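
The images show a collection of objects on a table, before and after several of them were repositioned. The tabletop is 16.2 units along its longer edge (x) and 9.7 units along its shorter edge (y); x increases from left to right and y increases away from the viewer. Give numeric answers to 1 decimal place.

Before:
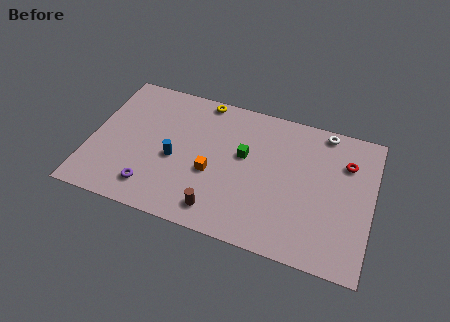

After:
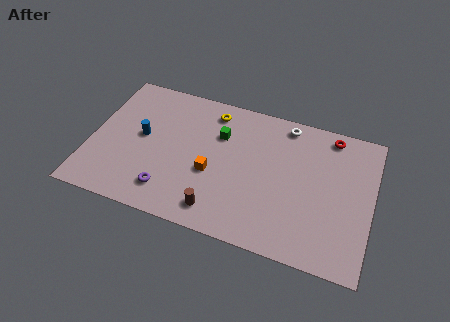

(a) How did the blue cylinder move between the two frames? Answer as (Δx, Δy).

(-2.0, 1.0)

From the two frames, the blue cylinder sits at roughly (4.9, 4.2) before and (2.9, 5.2) after.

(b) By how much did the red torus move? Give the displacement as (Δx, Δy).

(-1.0, 1.6)

The red torus was at about (14.6, 7.0) and moved to about (13.6, 8.6).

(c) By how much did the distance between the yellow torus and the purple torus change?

-0.9

They were about 7.5 units apart before and 6.6 after — 0.9 units closer together.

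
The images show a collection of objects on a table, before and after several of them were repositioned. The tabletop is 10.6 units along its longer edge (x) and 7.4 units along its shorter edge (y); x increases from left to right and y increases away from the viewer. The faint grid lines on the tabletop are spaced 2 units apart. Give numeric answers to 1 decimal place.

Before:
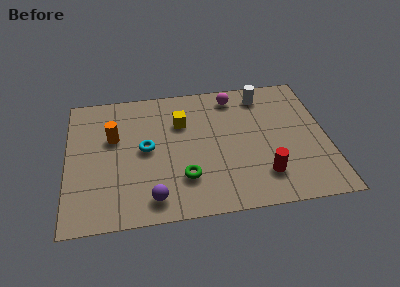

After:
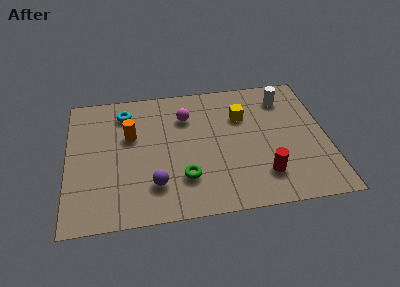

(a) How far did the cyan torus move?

2.3

The cyan torus moved from about (3.2, 3.8) to (2.4, 6.0), a distance of √(0.8² + 2.2²) ≈ 2.3.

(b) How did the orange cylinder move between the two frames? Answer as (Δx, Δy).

(0.7, 0.0)

From the two frames, the orange cylinder sits at roughly (1.9, 4.6) before and (2.6, 4.6) after.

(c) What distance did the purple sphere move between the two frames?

0.7

From (3.4, 1.1) to (3.5, 1.8), the purple sphere covered √(0.1² + 0.7²) ≈ 0.7 units.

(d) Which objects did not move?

the green torus and the red cylinder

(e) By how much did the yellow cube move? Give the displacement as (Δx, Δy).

(2.5, 0.0)

From the two frames, the yellow cube sits at roughly (4.7, 5.1) before and (7.2, 5.1) after.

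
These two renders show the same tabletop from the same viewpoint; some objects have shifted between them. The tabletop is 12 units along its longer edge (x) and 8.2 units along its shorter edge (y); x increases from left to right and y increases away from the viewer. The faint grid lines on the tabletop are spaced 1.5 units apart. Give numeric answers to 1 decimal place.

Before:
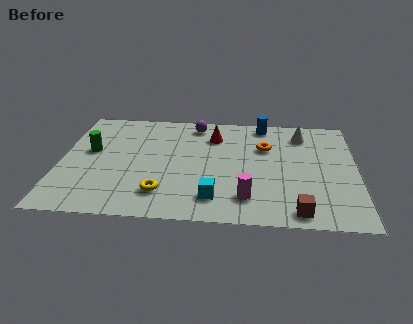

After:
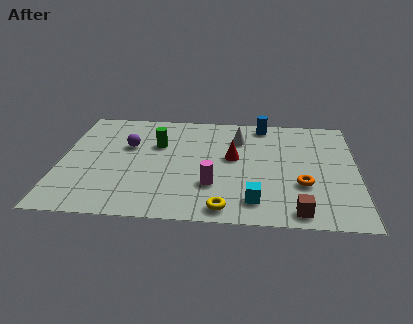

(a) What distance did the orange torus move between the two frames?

3.1

From (8.3, 5.5) to (9.8, 2.8), the orange torus covered √(1.5² + 2.7²) ≈ 3.1 units.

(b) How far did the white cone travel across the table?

2.6

The white cone was near (9.8, 6.6) before and (7.2, 6.1) after, so it travelled √(2.6² + 0.5²) ≈ 2.6 units.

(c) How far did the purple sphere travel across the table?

3.3

From (5.4, 7.1) to (2.7, 5.2), the purple sphere covered √(2.7² + 1.9²) ≈ 3.3 units.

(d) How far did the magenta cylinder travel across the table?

1.6

From (7.6, 1.7) to (6.2, 2.5), the magenta cylinder covered √(1.4² + 0.8²) ≈ 1.6 units.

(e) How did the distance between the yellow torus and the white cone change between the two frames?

-2.2

The distance was about 7.4 in the first image and 5.2 in the second, so they moved 2.2 units closer together.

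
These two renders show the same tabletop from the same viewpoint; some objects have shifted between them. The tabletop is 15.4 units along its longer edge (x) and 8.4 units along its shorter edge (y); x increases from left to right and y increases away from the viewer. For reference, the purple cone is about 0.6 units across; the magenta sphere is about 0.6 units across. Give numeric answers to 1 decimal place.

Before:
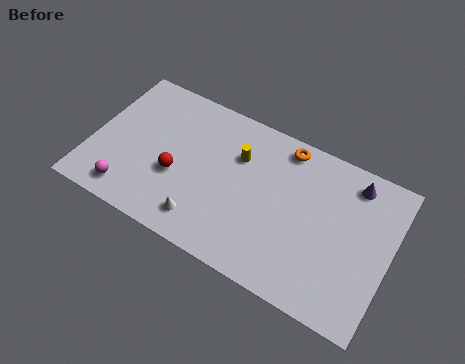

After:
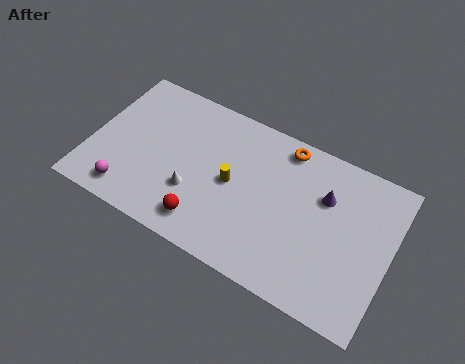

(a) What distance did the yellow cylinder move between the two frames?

1.6

The yellow cylinder moved from about (7.4, 5.8) to (7.3, 4.2), a distance of √(0.1² + 1.6²) ≈ 1.6.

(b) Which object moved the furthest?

the red sphere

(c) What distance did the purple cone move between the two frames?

1.9

The purple cone moved from about (13.2, 7.1) to (11.9, 5.7), a distance of √(1.3² + 1.4²) ≈ 1.9.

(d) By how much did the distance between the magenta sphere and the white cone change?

-0.4

The distance was about 3.9 in the first image and 3.5 in the second, so they moved 0.4 units closer together.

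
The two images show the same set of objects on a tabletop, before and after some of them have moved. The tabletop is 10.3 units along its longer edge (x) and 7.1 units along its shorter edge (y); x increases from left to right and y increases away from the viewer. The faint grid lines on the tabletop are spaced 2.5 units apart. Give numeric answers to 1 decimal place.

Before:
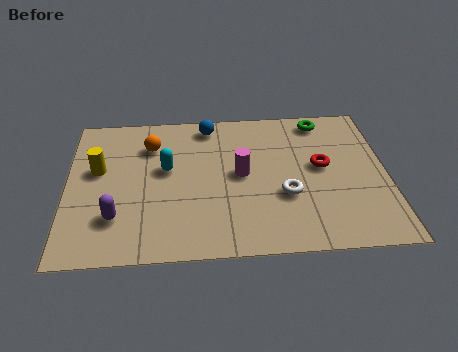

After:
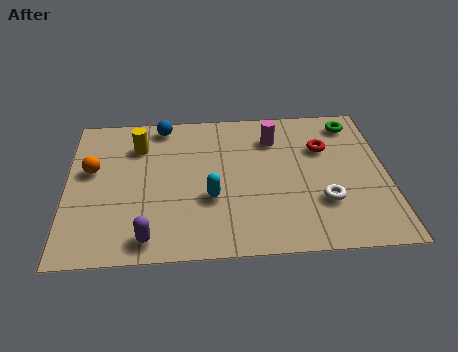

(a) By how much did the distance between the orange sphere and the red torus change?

+1.8

The distance was about 5.7 in the first image and 7.5 in the second, so they moved 1.8 units further apart.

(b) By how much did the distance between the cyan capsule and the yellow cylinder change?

+1.3

Before: roughly 2.2 units apart; after: 3.5. That's 1.3 units further apart.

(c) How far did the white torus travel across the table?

1.3

The white torus was near (7.0, 2.6) before and (8.2, 2.2) after, so it travelled √(1.2² + 0.4²) ≈ 1.3 units.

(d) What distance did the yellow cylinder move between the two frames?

1.7

The yellow cylinder moved from about (1.0, 4.2) to (2.3, 5.3), a distance of √(1.3² + 1.1²) ≈ 1.7.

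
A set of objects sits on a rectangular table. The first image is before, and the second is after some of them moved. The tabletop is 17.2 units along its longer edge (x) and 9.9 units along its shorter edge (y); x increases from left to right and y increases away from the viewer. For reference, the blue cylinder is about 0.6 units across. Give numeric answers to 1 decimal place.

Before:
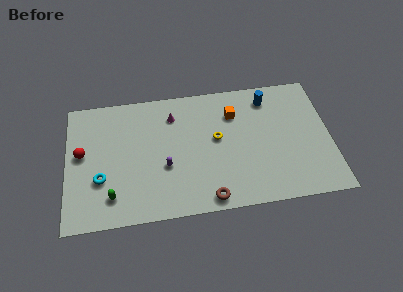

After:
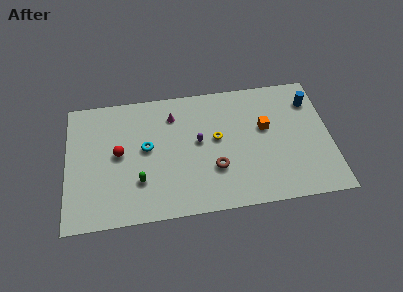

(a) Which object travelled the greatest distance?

the cyan torus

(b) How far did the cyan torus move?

3.6

From (2.2, 3.4) to (5.2, 5.4), the cyan torus covered √(3.0² + 2.0²) ≈ 3.6 units.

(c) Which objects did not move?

the magenta cone and the yellow torus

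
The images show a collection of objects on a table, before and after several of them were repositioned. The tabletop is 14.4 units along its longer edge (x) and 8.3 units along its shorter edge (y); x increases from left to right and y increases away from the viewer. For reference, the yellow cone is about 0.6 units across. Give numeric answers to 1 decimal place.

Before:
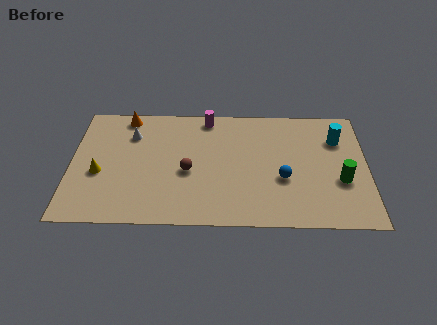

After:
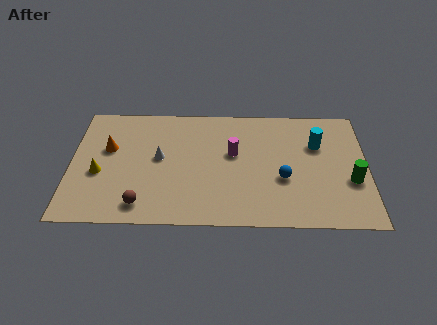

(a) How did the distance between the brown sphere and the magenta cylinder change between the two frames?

+1.8

Before: roughly 3.9 units apart; after: 5.7. That's 1.8 units further apart.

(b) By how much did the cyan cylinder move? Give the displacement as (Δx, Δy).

(-1.0, -0.4)

From the two frames, the cyan cylinder sits at roughly (13.0, 6.0) before and (12.0, 5.6) after.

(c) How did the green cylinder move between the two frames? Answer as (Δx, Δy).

(0.5, 0.0)

The green cylinder was at about (13.1, 3.1) and moved to about (13.6, 3.1).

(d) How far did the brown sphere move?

3.2

The brown sphere moved from about (5.7, 3.6) to (3.5, 1.3), a distance of √(2.2² + 2.3²) ≈ 3.2.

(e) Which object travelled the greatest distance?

the brown sphere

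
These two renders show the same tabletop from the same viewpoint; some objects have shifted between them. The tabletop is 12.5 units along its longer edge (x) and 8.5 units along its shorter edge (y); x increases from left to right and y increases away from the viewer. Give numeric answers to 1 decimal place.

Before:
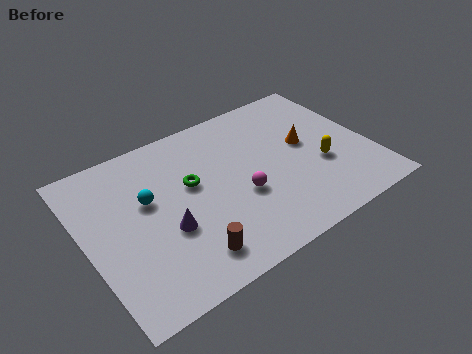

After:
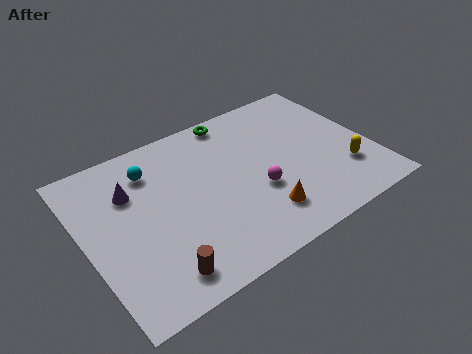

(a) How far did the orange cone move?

3.8

The orange cone moved from about (9.8, 4.7) to (7.2, 1.9), a distance of √(2.6² + 2.8²) ≈ 3.8.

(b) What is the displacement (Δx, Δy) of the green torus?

(2.4, 2.7)

From the two frames, the green torus sits at roughly (4.7, 5.0) before and (7.1, 7.7) after.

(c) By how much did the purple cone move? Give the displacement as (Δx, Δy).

(-1.1, 2.7)

The purple cone was at about (3.3, 3.2) and moved to about (2.2, 5.9).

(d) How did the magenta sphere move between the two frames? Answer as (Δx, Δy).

(0.7, -0.1)

The magenta sphere was at about (6.6, 3.3) and moved to about (7.3, 3.2).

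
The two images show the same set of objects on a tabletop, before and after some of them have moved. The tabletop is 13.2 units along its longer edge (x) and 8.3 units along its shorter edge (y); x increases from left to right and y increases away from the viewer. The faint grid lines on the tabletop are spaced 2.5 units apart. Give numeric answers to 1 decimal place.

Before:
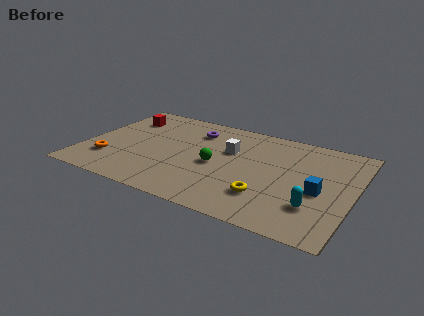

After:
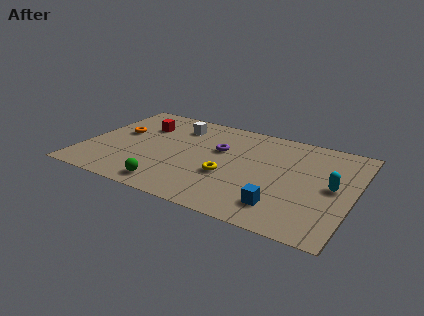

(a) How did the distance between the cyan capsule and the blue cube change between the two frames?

+2.0

Before: roughly 1.3 units apart; after: 3.3. That's 2.0 units further apart.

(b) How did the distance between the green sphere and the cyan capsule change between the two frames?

+3.0

They were about 5.2 units apart before and 8.2 after — 3.0 units further apart.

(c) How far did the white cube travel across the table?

3.0

The white cube moved from about (7.0, 5.3) to (4.2, 6.5), a distance of √(2.8² + 1.2²) ≈ 3.0.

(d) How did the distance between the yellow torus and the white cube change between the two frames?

+0.7

The distance was about 3.8 in the first image and 4.5 in the second, so they moved 0.7 units further apart.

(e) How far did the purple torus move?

1.8

The purple torus was near (5.1, 6.4) before and (6.5, 5.2) after, so it travelled √(1.4² + 1.2²) ≈ 1.8 units.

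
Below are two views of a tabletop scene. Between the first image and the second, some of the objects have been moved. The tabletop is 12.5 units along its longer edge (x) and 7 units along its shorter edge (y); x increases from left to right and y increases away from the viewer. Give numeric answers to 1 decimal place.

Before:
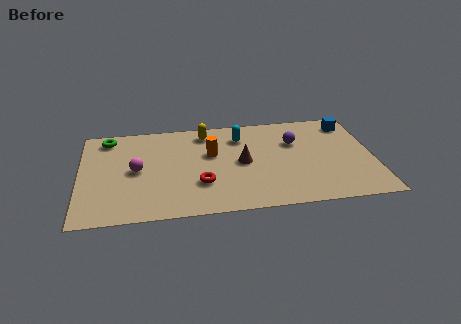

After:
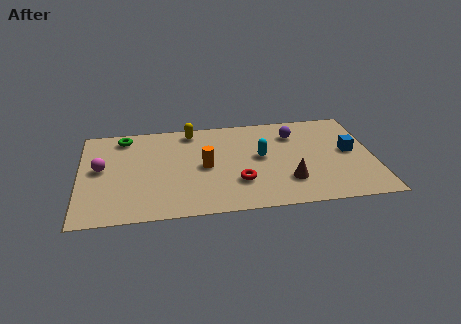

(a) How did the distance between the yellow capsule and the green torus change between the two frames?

-1.3

Before: roughly 4.2 units apart; after: 2.9. That's 1.3 units closer together.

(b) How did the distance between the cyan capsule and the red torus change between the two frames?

-1.7

The distance was about 3.7 in the first image and 2.0 in the second, so they moved 1.7 units closer together.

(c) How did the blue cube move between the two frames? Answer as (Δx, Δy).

(-0.1, -2.1)

The blue cube started near (11.6, 5.8) and ended near (11.5, 3.7).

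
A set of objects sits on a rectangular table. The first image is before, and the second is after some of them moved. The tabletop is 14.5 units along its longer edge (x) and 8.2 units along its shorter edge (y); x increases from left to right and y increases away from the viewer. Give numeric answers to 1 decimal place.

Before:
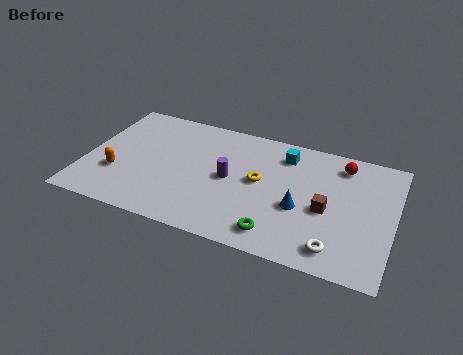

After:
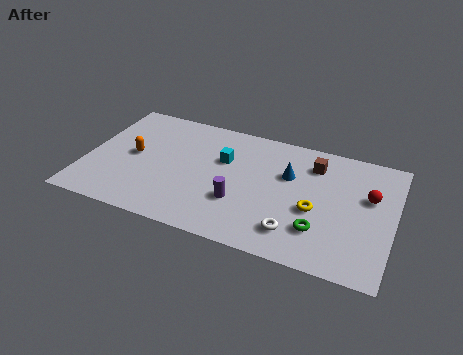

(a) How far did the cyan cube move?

3.1

The cyan cube moved from about (9.2, 6.6) to (6.4, 5.3), a distance of √(2.8² + 1.3²) ≈ 3.1.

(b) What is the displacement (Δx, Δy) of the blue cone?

(-0.7, 2.0)

The blue cone started near (10.2, 3.3) and ended near (9.5, 5.3).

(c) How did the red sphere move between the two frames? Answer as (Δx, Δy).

(1.4, -1.7)

From the two frames, the red sphere sits at roughly (11.9, 6.8) before and (13.3, 5.1) after.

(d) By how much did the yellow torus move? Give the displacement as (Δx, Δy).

(2.7, -1.0)

The yellow torus was at about (8.2, 4.4) and moved to about (10.9, 3.4).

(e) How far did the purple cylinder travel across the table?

1.5

The purple cylinder was near (6.8, 4.1) before and (7.4, 2.7) after, so it travelled √(0.6² + 1.4²) ≈ 1.5 units.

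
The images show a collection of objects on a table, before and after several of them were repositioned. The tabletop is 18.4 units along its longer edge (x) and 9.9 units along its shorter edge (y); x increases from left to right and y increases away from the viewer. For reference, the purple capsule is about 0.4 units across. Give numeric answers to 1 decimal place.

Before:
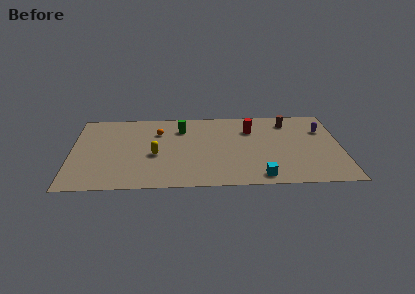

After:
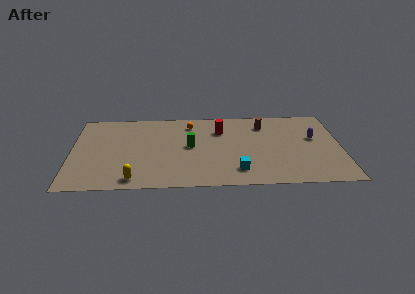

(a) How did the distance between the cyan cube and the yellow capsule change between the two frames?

-0.7

The distance was about 7.7 in the first image and 7.0 in the second, so they moved 0.7 units closer together.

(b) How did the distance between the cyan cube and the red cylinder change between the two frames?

-0.7

They were about 6.0 units apart before and 5.3 after — 0.7 units closer together.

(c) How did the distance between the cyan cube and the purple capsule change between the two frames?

-0.6

Before: roughly 7.2 units apart; after: 6.6. That's 0.6 units closer together.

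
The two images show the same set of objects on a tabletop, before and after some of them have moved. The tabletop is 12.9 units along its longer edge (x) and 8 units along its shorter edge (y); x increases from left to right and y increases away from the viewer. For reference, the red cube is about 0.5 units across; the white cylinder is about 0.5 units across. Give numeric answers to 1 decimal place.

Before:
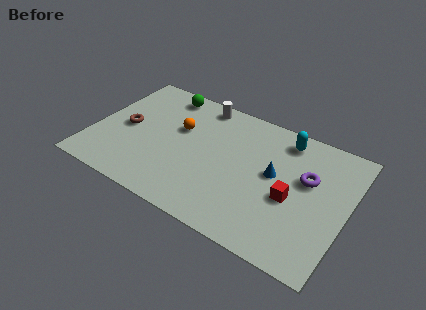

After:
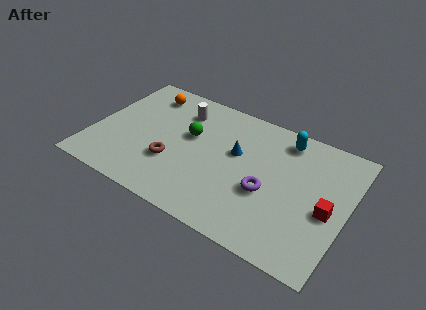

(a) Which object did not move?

the cyan capsule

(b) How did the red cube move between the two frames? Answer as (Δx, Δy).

(1.8, 0.1)

The red cube started near (10.2, 3.4) and ended near (12.0, 3.5).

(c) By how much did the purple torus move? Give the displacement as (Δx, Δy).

(-1.8, -1.7)

The purple torus started near (10.8, 4.9) and ended near (9.0, 3.2).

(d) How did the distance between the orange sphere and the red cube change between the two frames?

+4.1

They were about 6.2 units apart before and 10.3 after — 4.1 units further apart.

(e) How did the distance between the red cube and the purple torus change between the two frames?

+1.4

The distance was about 1.6 in the first image and 3.0 in the second, so they moved 1.4 units further apart.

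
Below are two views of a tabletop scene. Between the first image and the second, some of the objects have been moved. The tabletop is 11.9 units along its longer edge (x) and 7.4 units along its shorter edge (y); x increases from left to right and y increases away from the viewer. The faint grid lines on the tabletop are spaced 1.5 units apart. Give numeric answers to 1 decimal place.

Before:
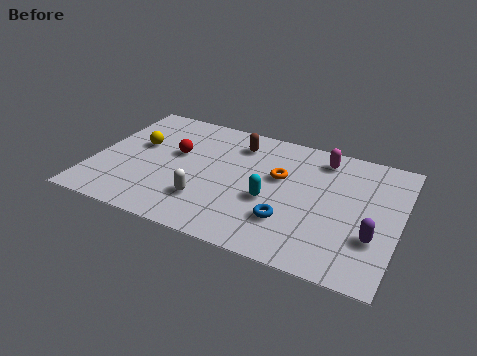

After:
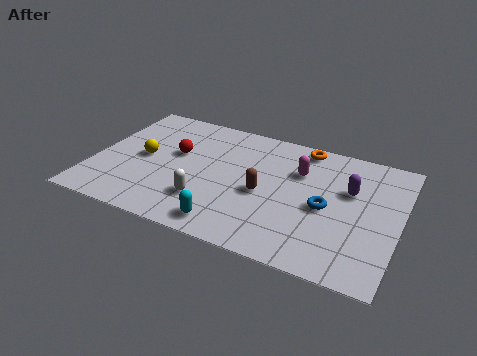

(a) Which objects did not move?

the red sphere and the white capsule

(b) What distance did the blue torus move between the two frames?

1.8

The blue torus moved from about (7.8, 2.1) to (9.1, 3.4), a distance of √(1.3² + 1.3²) ≈ 1.8.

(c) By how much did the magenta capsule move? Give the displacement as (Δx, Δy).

(-0.8, -1.1)

The magenta capsule was at about (8.7, 6.2) and moved to about (7.9, 5.1).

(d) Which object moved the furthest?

the brown capsule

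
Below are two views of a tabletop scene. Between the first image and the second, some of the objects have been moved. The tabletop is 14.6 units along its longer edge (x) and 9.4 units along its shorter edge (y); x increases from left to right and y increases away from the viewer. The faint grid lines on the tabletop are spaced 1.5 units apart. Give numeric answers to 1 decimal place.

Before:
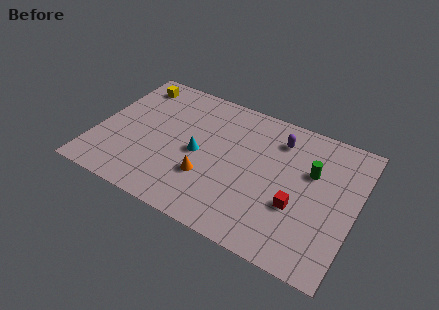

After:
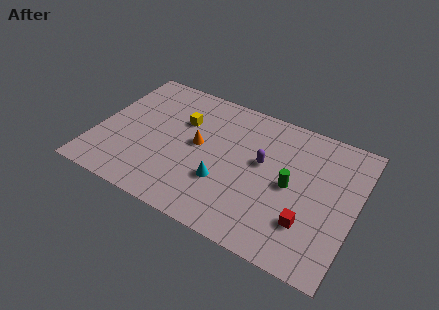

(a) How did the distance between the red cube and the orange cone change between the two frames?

+1.9

Before: roughly 5.0 units apart; after: 6.9. That's 1.9 units further apart.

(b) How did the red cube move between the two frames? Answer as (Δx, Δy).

(0.7, -0.8)

The red cube was at about (11.5, 3.4) and moved to about (12.2, 2.6).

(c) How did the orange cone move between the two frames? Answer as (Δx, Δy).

(-0.8, 2.0)

The orange cone started near (6.5, 3.0) and ended near (5.7, 5.0).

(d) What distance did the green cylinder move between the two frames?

1.7

From (12.0, 6.0) to (11.0, 4.6), the green cylinder covered √(1.0² + 1.4²) ≈ 1.7 units.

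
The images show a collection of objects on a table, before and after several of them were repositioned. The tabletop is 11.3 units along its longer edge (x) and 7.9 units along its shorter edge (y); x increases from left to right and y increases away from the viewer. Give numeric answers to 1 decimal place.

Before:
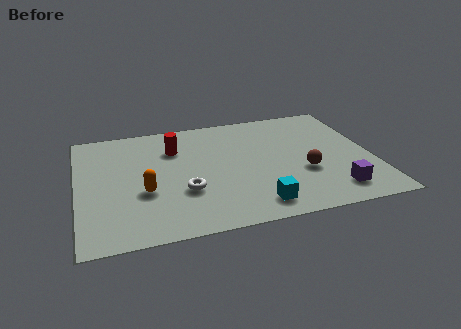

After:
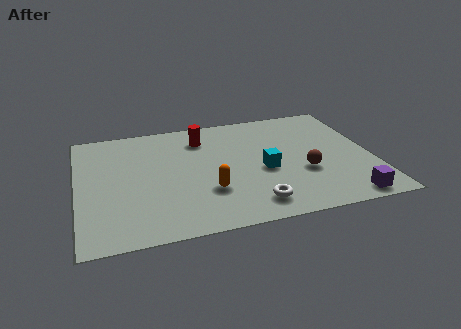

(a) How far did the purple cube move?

0.7

The purple cube was near (9.6, 1.4) before and (10.0, 0.8) after, so it travelled √(0.4² + 0.6²) ≈ 0.7 units.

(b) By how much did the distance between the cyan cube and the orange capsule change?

-2.1

The distance was about 4.5 in the first image and 2.4 in the second, so they moved 2.1 units closer together.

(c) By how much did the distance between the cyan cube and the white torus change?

-0.8

They were about 3.0 units apart before and 2.2 after — 0.8 units closer together.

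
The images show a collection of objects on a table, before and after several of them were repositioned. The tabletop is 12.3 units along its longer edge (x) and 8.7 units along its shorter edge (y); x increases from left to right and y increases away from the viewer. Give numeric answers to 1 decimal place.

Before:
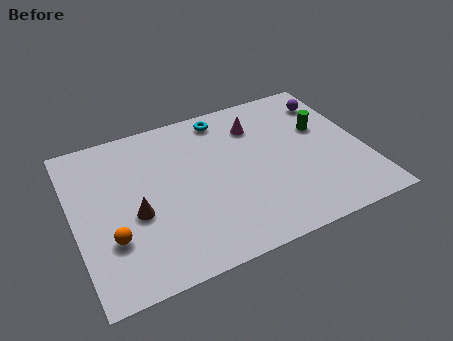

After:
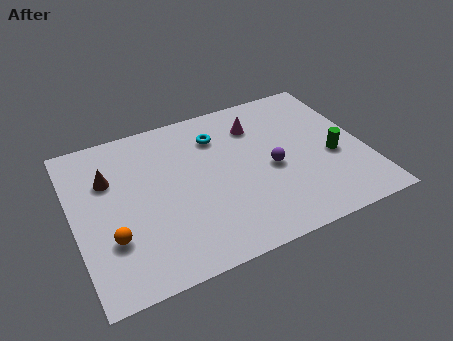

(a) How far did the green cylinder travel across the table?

1.8

The green cylinder was near (10.7, 5.4) before and (10.9, 3.6) after, so it travelled √(0.2² + 1.8²) ≈ 1.8 units.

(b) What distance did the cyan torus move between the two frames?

1.1

From (6.7, 7.6) to (6.3, 6.6), the cyan torus covered √(0.4² + 1.0²) ≈ 1.1 units.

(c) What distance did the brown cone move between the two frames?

2.5

From (2.5, 3.6) to (1.6, 5.9), the brown cone covered √(0.9² + 2.3²) ≈ 2.5 units.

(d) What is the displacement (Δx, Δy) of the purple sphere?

(-3.0, -3.0)

The purple sphere was at about (11.3, 6.9) and moved to about (8.3, 3.9).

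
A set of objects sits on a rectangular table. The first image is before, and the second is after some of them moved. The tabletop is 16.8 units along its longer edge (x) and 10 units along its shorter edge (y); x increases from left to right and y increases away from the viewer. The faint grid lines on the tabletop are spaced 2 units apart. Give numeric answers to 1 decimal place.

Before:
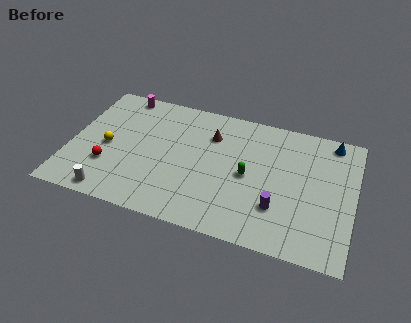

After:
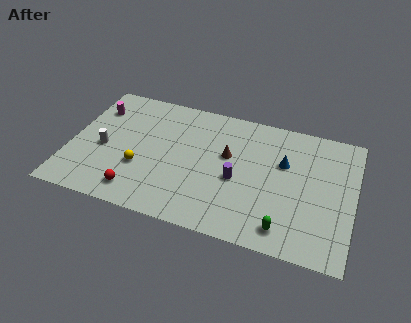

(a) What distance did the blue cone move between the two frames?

3.7

From (15.3, 8.9) to (12.6, 6.4), the blue cone covered √(2.7² + 2.5²) ≈ 3.7 units.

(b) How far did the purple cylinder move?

2.9

From (12.5, 2.9) to (10.0, 4.3), the purple cylinder covered √(2.5² + 1.4²) ≈ 2.9 units.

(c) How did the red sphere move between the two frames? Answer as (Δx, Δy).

(1.9, -1.5)

From the two frames, the red sphere sits at roughly (2.4, 3.1) before and (4.3, 1.6) after.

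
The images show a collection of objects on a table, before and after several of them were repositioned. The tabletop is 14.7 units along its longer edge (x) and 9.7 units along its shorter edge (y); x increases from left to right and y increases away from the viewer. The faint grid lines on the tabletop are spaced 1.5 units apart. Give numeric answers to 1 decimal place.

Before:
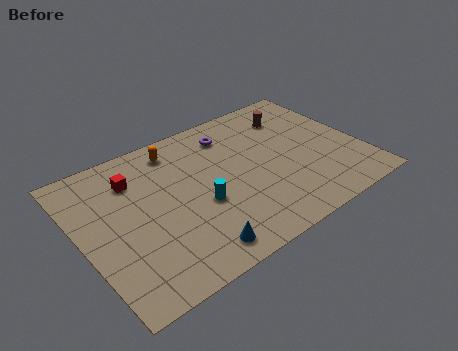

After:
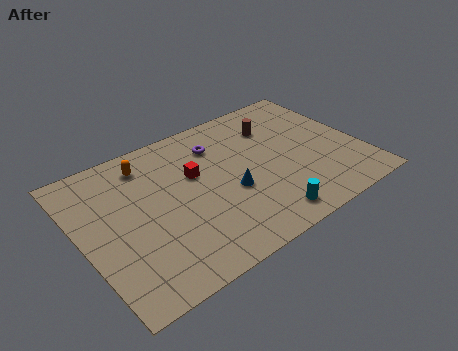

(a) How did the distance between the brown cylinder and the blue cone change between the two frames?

-4.6

The distance was about 9.1 in the first image and 4.5 in the second, so they moved 4.6 units closer together.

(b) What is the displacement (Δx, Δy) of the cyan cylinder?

(2.9, -2.6)

The cyan cylinder was at about (6.0, 3.9) and moved to about (8.9, 1.3).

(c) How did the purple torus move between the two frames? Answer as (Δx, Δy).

(-0.8, -0.4)

The purple torus was at about (8.4, 7.8) and moved to about (7.6, 7.4).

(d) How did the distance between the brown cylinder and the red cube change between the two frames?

-3.9

Before: roughly 8.7 units apart; after: 4.8. That's 3.9 units closer together.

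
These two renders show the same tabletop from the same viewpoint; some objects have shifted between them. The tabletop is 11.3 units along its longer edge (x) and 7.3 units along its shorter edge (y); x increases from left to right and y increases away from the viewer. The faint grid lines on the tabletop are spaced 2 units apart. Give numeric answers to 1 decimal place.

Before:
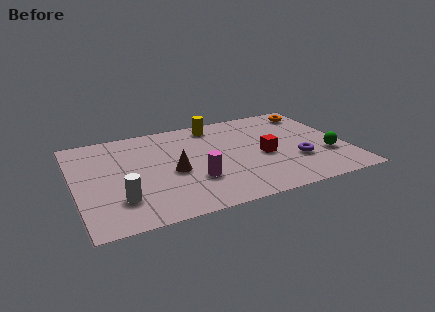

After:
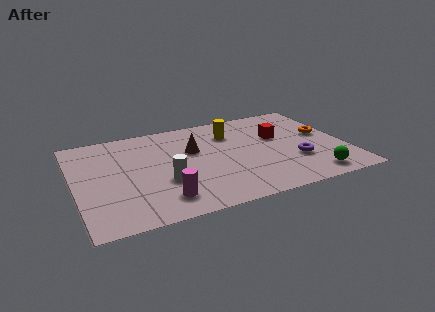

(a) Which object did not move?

the purple torus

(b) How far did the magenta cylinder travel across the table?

1.7

From (4.8, 2.3) to (3.4, 1.4), the magenta cylinder covered √(1.4² + 0.9²) ≈ 1.7 units.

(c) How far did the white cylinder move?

2.0

The white cylinder was near (1.7, 1.9) before and (3.6, 2.6) after, so it travelled √(1.9² + 0.7²) ≈ 2.0 units.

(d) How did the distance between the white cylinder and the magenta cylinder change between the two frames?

-1.9

Before: roughly 3.1 units apart; after: 1.2. That's 1.9 units closer together.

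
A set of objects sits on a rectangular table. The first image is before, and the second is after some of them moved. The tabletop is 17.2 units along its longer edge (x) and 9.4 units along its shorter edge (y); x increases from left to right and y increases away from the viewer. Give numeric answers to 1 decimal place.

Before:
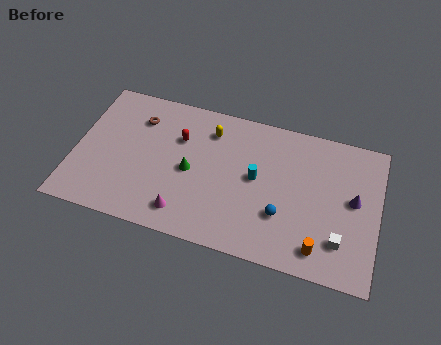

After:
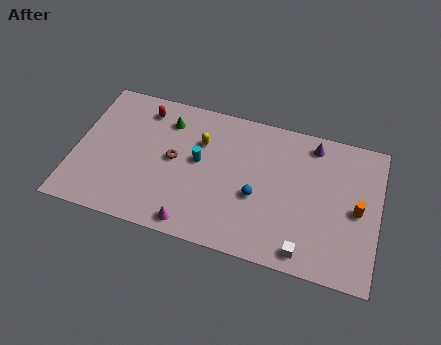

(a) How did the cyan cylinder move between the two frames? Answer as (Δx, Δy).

(-3.3, 0.2)

The cyan cylinder started near (10.3, 5.0) and ended near (7.0, 5.2).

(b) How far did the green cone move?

3.4

The green cone moved from about (6.6, 4.4) to (5.0, 7.4), a distance of √(1.6² + 3.0²) ≈ 3.4.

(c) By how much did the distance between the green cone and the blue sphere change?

+1.0

They were about 5.5 units apart before and 6.5 after — 1.0 units further apart.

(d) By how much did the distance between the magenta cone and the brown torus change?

-2.2

Before: roughly 6.3 units apart; after: 4.1. That's 2.2 units closer together.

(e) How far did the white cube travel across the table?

2.2

The white cube moved from about (15.2, 2.3) to (13.3, 1.1), a distance of √(1.9² + 1.2²) ≈ 2.2.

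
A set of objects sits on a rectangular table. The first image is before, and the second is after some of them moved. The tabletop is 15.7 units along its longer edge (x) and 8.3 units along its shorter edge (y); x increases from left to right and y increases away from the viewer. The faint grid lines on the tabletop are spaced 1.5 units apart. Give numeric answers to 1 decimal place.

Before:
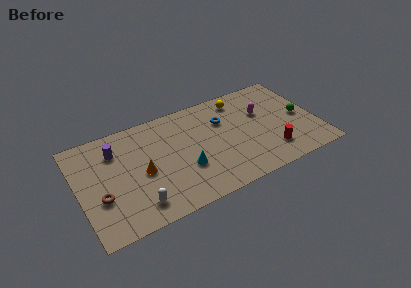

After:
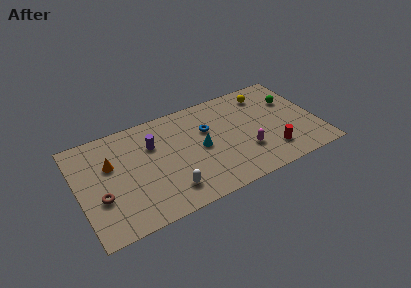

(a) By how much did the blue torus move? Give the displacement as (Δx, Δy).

(-1.1, -0.3)

From the two frames, the blue torus sits at roughly (9.7, 5.7) before and (8.6, 5.4) after.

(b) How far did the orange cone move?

2.4

From (4.1, 3.8) to (2.2, 5.3), the orange cone covered √(1.9² + 1.5²) ≈ 2.4 units.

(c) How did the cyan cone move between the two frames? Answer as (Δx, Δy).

(1.2, 1.2)

From the two frames, the cyan cone sits at roughly (6.8, 2.9) before and (8.0, 4.1) after.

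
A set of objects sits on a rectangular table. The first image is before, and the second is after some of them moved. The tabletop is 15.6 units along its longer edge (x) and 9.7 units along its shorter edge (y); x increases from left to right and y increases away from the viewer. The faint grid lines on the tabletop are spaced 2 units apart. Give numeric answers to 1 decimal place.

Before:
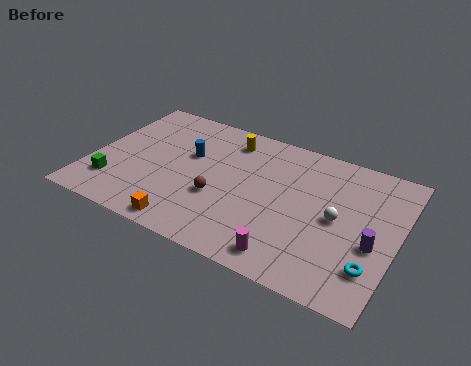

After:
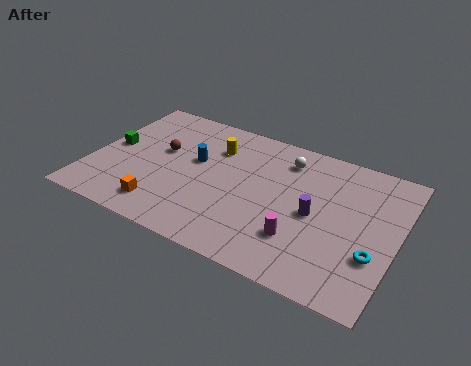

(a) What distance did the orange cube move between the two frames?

1.6

The orange cube was near (5.5, 1.0) before and (4.1, 1.7) after, so it travelled √(1.4² + 0.7²) ≈ 1.6 units.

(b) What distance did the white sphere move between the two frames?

4.2

The white sphere was near (12.6, 4.8) before and (9.6, 7.8) after, so it travelled √(3.0² + 3.0²) ≈ 4.2 units.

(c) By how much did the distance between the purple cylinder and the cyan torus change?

+1.9

They were about 1.5 units apart before and 3.4 after — 1.9 units further apart.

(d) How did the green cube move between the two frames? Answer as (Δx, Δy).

(-0.5, 2.7)

The green cube was at about (1.4, 2.3) and moved to about (0.9, 5.0).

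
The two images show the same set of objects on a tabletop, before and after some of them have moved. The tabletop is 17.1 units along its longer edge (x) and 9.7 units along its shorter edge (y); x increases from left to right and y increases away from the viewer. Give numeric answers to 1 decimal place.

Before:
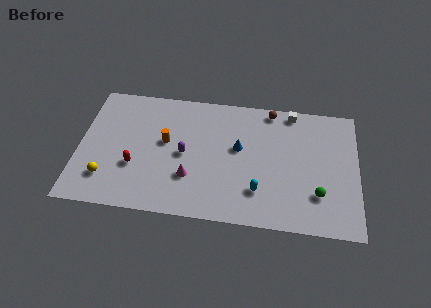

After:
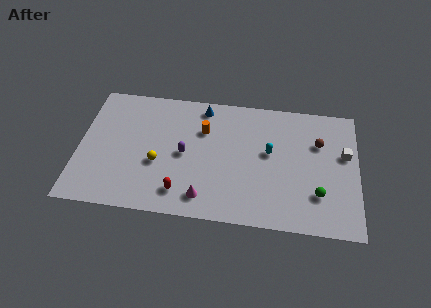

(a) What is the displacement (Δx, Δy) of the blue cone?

(-2.3, 2.9)

From the two frames, the blue cone sits at roughly (9.8, 5.6) before and (7.5, 8.5) after.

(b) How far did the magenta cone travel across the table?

1.7

From (6.9, 3.0) to (7.8, 1.6), the magenta cone covered √(0.9² + 1.4²) ≈ 1.7 units.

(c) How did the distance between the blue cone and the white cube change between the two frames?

+4.7

Before: roughly 4.5 units apart; after: 9.2. That's 4.7 units further apart.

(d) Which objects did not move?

the green sphere and the purple capsule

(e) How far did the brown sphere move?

3.7

The brown sphere moved from about (11.7, 8.8) to (14.7, 6.6), a distance of √(3.0² + 2.2²) ≈ 3.7.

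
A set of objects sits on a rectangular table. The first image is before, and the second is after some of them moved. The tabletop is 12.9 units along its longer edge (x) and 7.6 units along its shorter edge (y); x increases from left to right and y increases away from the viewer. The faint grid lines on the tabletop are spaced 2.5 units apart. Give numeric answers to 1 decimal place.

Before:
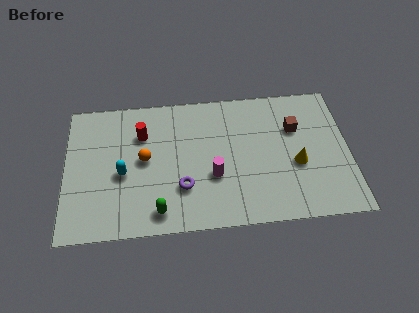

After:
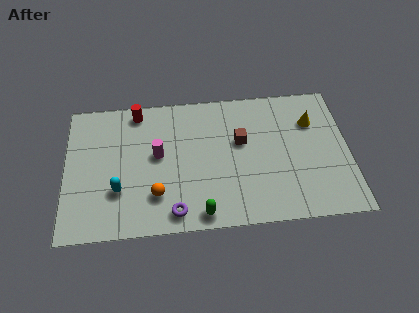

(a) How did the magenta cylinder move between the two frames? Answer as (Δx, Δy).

(-2.5, 1.4)

The magenta cylinder was at about (6.7, 2.8) and moved to about (4.2, 4.2).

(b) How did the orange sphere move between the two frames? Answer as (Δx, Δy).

(0.5, -2.0)

From the two frames, the orange sphere sits at roughly (3.6, 4.0) before and (4.1, 2.0) after.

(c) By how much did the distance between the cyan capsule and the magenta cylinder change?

-1.6

They were about 4.1 units apart before and 2.5 after — 1.6 units closer together.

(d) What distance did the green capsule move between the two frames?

1.9

From (4.2, 1.1) to (6.1, 0.8), the green capsule covered √(1.9² + 0.3²) ≈ 1.9 units.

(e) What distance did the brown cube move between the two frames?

2.5

From (10.5, 5.1) to (8.0, 4.6), the brown cube covered √(2.5² + 0.5²) ≈ 2.5 units.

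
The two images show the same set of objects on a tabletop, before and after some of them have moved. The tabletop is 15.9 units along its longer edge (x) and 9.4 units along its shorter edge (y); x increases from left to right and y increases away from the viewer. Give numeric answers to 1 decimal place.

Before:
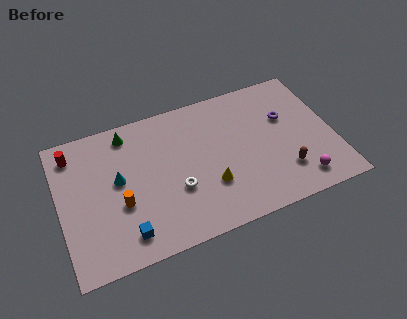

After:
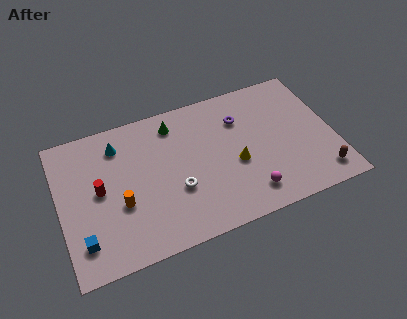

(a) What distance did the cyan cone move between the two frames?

2.3

The cyan cone was near (3.4, 5.2) before and (3.6, 7.5) after, so it travelled √(0.2² + 2.3²) ≈ 2.3 units.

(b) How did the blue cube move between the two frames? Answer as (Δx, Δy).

(-2.4, 0.4)

The blue cube was at about (3.5, 1.6) and moved to about (1.1, 2.0).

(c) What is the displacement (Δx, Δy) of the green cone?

(2.7, -0.3)

From the two frames, the green cone sits at roughly (4.2, 8.1) before and (6.9, 7.8) after.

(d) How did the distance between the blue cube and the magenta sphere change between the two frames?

-0.6

Before: roughly 10.1 units apart; after: 9.5. That's 0.6 units closer together.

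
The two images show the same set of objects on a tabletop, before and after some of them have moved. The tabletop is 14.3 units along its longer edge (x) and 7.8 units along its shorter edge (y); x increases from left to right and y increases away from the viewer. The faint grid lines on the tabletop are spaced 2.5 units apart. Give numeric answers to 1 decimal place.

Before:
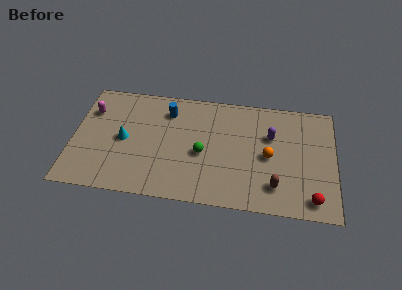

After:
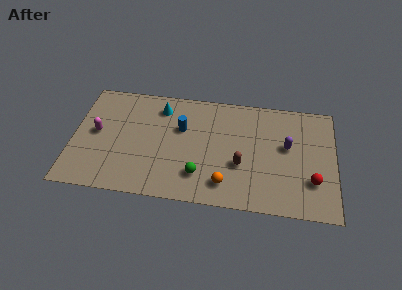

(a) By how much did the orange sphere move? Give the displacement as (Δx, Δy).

(-2.3, -2.2)

From the two frames, the orange sphere sits at roughly (10.7, 3.7) before and (8.4, 1.5) after.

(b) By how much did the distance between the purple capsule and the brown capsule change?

-0.4

The distance was about 3.4 in the first image and 3.0 in the second, so they moved 0.4 units closer together.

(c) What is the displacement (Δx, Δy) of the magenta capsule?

(0.4, -1.5)

The magenta capsule started near (0.9, 5.6) and ended near (1.3, 4.1).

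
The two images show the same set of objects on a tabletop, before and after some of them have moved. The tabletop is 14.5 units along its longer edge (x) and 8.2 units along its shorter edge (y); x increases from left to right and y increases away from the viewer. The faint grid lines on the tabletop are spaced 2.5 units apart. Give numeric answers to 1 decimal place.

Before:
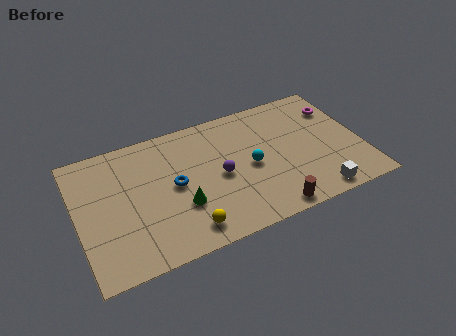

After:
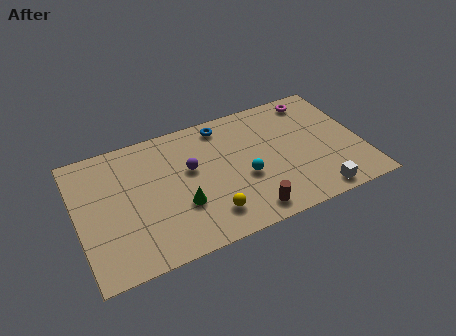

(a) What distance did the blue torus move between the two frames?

4.0

The blue torus moved from about (4.9, 4.2) to (7.7, 7.1), a distance of √(2.8² + 2.9²) ≈ 4.0.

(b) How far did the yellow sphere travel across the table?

1.3

The yellow sphere was near (5.2, 1.3) before and (6.4, 1.7) after, so it travelled √(1.2² + 0.4²) ≈ 1.3 units.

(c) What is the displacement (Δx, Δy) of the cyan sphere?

(-0.4, -0.6)

The cyan sphere was at about (8.8, 3.9) and moved to about (8.4, 3.3).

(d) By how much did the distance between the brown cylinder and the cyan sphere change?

-1.0

Before: roughly 3.2 units apart; after: 2.2. That's 1.0 units closer together.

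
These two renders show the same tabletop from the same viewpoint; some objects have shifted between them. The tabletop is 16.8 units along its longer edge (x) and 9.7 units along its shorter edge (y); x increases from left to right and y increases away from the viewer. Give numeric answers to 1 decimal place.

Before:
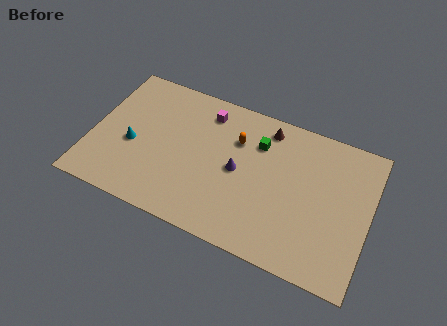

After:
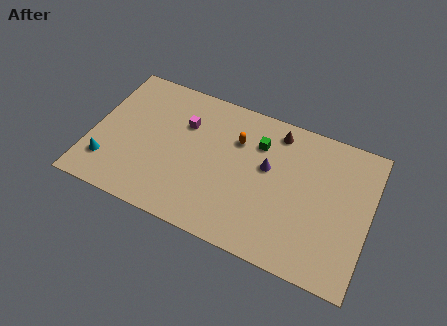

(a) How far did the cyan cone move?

2.2

The cyan cone was near (2.5, 4.1) before and (1.2, 2.3) after, so it travelled √(1.3² + 1.8²) ≈ 2.2 units.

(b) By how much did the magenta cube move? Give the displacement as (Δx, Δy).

(-1.2, -1.3)

The magenta cube started near (6.6, 8.0) and ended near (5.4, 6.7).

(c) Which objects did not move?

the orange capsule and the green cube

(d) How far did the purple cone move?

1.9

From (8.9, 4.8) to (10.6, 5.7), the purple cone covered √(1.7² + 0.9²) ≈ 1.9 units.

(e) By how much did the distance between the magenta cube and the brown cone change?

+2.0

They were about 3.7 units apart before and 5.7 after — 2.0 units further apart.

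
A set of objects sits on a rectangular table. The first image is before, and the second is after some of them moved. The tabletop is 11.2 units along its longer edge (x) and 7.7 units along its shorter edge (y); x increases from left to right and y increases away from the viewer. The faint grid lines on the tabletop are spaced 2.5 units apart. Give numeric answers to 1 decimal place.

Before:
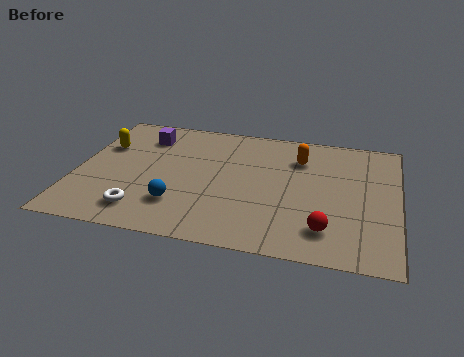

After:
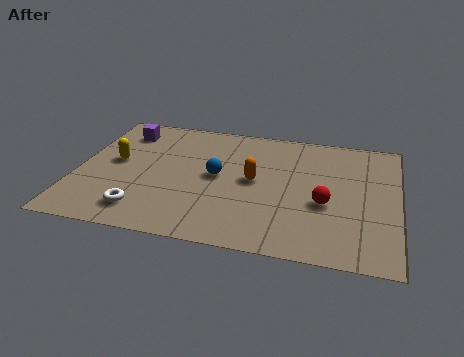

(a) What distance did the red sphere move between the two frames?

1.5

The red sphere moved from about (8.8, 1.6) to (8.7, 3.1), a distance of √(0.1² + 1.5²) ≈ 1.5.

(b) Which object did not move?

the white torus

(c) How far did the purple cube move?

0.8

From (2.2, 6.0) to (1.4, 6.2), the purple cube covered √(0.8² + 0.2²) ≈ 0.8 units.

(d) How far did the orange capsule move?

2.3

The orange capsule was near (7.7, 5.7) before and (6.2, 4.0) after, so it travelled √(1.5² + 1.7²) ≈ 2.3 units.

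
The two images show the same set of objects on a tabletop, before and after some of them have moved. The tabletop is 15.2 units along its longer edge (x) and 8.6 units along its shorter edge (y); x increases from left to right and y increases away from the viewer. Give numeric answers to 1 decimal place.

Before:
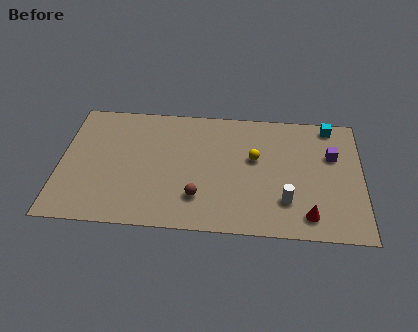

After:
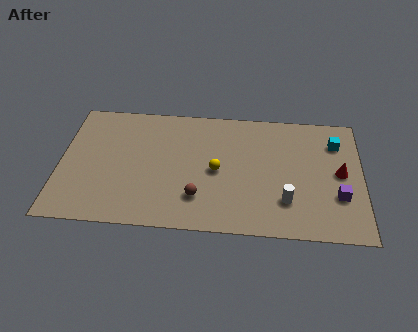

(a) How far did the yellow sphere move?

2.1

The yellow sphere was near (9.8, 5.1) before and (7.9, 4.1) after, so it travelled √(1.9² + 1.0²) ≈ 2.1 units.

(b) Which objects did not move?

the white cylinder and the brown sphere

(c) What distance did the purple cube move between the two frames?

2.8

The purple cube moved from about (13.7, 5.6) to (14.0, 2.8), a distance of √(0.3² + 2.8²) ≈ 2.8.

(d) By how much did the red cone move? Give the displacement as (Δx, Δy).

(1.6, 3.0)

The red cone was at about (12.5, 1.4) and moved to about (14.1, 4.4).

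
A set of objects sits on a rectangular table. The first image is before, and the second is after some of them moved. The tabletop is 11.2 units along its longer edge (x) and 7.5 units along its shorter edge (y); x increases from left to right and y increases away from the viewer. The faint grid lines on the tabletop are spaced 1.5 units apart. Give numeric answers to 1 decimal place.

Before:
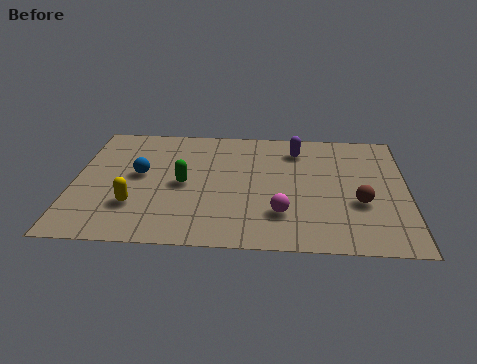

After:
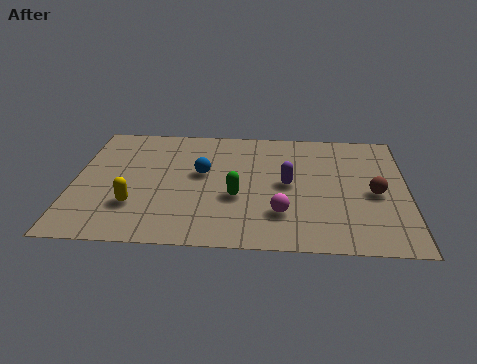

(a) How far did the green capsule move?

1.9

The green capsule was near (3.7, 3.6) before and (5.5, 2.9) after, so it travelled √(1.8² + 0.7²) ≈ 1.9 units.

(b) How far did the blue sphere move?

2.1

The blue sphere moved from about (2.2, 4.1) to (4.3, 4.3), a distance of √(2.1² + 0.2²) ≈ 2.1.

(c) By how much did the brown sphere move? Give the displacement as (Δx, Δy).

(0.5, 0.6)

The brown sphere was at about (9.6, 2.8) and moved to about (10.1, 3.4).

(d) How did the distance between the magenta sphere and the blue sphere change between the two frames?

-1.7

They were about 5.2 units apart before and 3.5 after — 1.7 units closer together.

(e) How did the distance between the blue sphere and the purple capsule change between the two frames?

-2.7

The distance was about 5.6 in the first image and 2.9 in the second, so they moved 2.7 units closer together.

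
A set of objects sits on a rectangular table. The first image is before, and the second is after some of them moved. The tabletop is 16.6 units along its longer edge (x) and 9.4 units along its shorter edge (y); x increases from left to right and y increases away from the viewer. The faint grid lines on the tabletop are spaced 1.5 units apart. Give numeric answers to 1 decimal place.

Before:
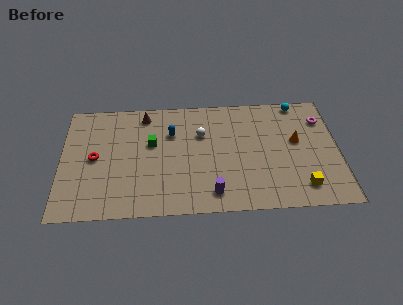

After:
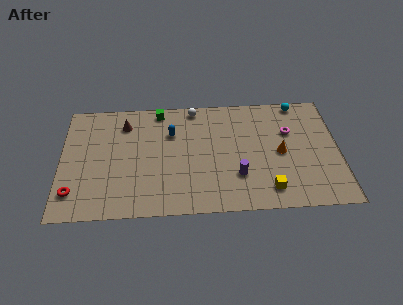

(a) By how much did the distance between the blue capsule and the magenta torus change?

-2.0

They were about 9.1 units apart before and 7.1 after — 2.0 units closer together.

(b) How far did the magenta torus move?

2.2

The magenta torus was near (15.7, 7.1) before and (13.7, 6.2) after, so it travelled √(2.0² + 0.9²) ≈ 2.2 units.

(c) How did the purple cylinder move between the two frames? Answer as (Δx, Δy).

(1.5, 1.3)

The purple cylinder started near (9.0, 1.5) and ended near (10.5, 2.8).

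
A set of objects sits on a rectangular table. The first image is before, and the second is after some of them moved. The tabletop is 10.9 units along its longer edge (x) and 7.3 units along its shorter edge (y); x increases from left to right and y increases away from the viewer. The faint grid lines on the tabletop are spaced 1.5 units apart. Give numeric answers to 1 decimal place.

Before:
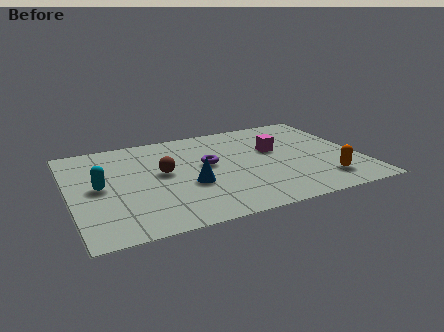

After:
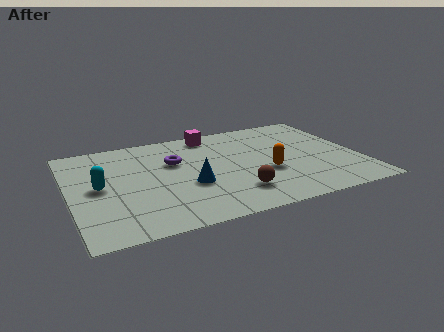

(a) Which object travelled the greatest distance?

the brown sphere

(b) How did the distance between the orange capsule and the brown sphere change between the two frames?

-4.6

Before: roughly 6.3 units apart; after: 1.7. That's 4.6 units closer together.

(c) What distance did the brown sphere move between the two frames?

3.4

The brown sphere moved from about (3.5, 4.0) to (6.0, 1.7), a distance of √(2.5² + 2.3²) ≈ 3.4.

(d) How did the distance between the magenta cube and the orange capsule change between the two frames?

+0.7

Before: roughly 3.3 units apart; after: 4.0. That's 0.7 units further apart.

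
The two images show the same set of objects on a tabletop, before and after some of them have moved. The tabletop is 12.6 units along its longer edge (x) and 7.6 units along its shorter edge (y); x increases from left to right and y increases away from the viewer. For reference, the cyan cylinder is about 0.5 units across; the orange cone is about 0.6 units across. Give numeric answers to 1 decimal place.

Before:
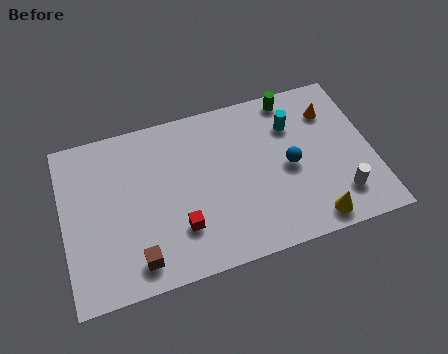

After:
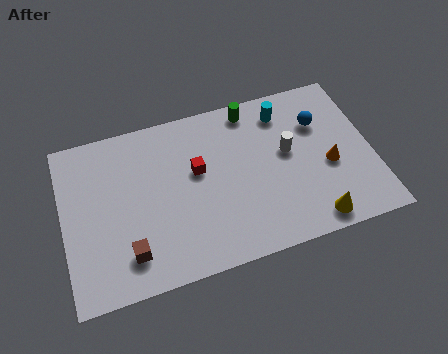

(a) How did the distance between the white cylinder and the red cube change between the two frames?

-2.8

The distance was about 6.5 in the first image and 3.7 in the second, so they moved 2.8 units closer together.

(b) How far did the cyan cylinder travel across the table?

0.8

From (9.5, 5.5) to (9.2, 6.2), the cyan cylinder covered √(0.3² + 0.7²) ≈ 0.8 units.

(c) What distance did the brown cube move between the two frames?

0.5

The brown cube was near (2.8, 1.2) before and (2.5, 1.6) after, so it travelled √(0.3² + 0.4²) ≈ 0.5 units.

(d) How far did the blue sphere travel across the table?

2.2

The blue sphere was near (9.2, 3.6) before and (10.6, 5.3) after, so it travelled √(1.4² + 1.7²) ≈ 2.2 units.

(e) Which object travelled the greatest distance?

the white cylinder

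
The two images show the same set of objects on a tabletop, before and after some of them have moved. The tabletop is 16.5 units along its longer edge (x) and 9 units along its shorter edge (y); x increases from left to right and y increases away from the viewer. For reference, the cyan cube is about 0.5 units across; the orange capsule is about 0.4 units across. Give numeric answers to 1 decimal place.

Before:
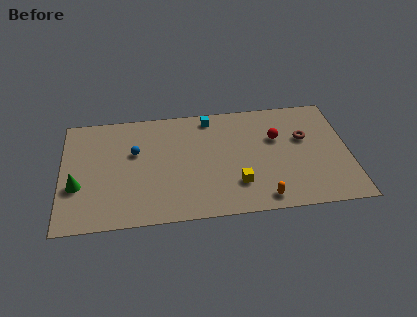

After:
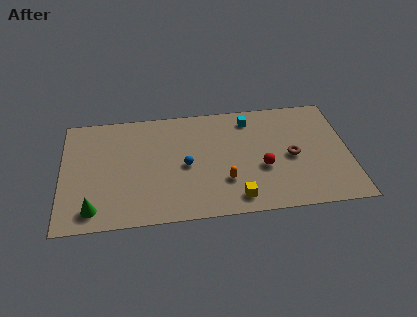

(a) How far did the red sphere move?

2.5

The red sphere was near (12.4, 5.8) before and (11.5, 3.5) after, so it travelled √(0.9² + 2.3²) ≈ 2.5 units.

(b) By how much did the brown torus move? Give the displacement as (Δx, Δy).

(-0.8, -1.4)

The brown torus was at about (14.0, 5.6) and moved to about (13.2, 4.2).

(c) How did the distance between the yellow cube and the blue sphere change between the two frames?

-2.6

They were about 6.6 units apart before and 4.0 after — 2.6 units closer together.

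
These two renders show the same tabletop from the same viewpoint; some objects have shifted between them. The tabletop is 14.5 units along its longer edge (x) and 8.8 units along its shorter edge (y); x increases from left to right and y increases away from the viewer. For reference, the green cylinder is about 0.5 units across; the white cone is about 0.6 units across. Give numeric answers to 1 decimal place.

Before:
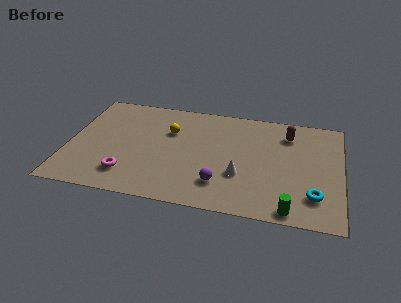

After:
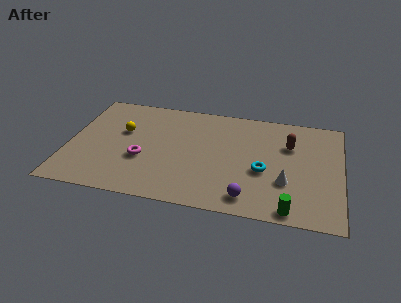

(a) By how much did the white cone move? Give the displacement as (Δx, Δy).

(2.4, -0.1)

From the two frames, the white cone sits at roughly (9.2, 3.0) before and (11.6, 2.9) after.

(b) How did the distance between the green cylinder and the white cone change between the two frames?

-1.4

The distance was about 3.5 in the first image and 2.1 in the second, so they moved 1.4 units closer together.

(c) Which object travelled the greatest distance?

the cyan torus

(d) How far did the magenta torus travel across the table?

1.6

The magenta torus was near (3.3, 1.9) before and (4.0, 3.3) after, so it travelled √(0.7² + 1.4²) ≈ 1.6 units.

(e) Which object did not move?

the green cylinder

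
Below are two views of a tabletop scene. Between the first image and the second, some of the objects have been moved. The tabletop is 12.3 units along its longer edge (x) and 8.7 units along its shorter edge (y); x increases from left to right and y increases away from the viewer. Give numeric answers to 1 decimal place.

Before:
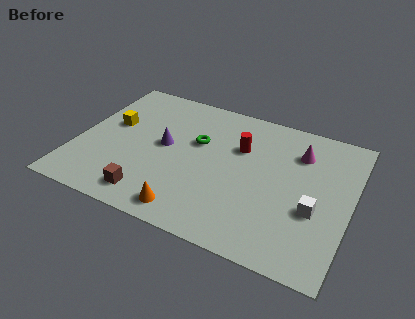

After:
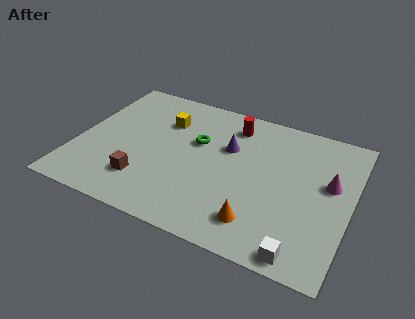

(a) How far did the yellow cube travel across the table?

2.5

The yellow cube was near (1.4, 5.1) before and (3.7, 6.2) after, so it travelled √(2.3² + 1.1²) ≈ 2.5 units.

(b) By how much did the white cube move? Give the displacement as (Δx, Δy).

(-0.3, -2.5)

From the two frames, the white cube sits at roughly (10.8, 3.3) before and (10.5, 0.8) after.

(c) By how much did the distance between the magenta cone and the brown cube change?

+0.5

They were about 8.0 units apart before and 8.5 after — 0.5 units further apart.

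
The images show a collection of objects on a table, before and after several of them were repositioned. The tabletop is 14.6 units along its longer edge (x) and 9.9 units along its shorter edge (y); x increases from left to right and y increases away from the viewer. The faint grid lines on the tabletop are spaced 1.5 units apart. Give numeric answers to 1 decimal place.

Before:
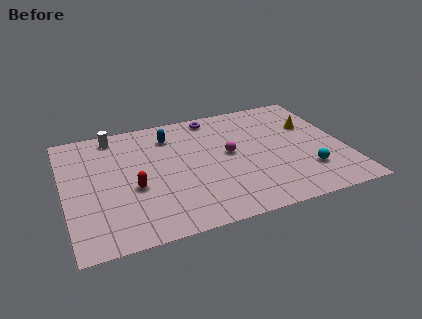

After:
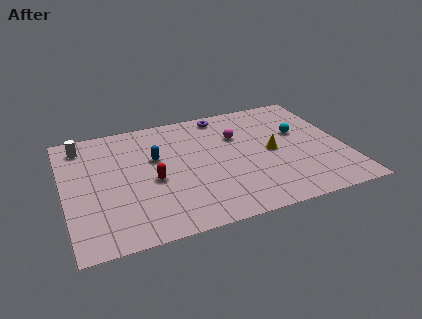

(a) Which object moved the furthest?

the cyan sphere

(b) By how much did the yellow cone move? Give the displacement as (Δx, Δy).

(-2.3, -1.7)

The yellow cone started near (13.1, 6.5) and ended near (10.8, 4.8).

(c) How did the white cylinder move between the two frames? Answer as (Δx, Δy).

(-1.7, -0.4)

From the two frames, the white cylinder sits at roughly (2.8, 8.7) before and (1.1, 8.3) after.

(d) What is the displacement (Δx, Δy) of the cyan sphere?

(0.0, 3.4)

The cyan sphere started near (12.4, 2.6) and ended near (12.4, 6.0).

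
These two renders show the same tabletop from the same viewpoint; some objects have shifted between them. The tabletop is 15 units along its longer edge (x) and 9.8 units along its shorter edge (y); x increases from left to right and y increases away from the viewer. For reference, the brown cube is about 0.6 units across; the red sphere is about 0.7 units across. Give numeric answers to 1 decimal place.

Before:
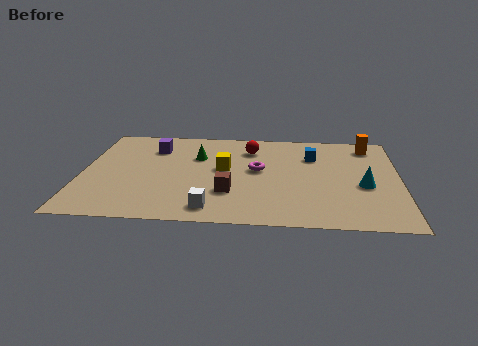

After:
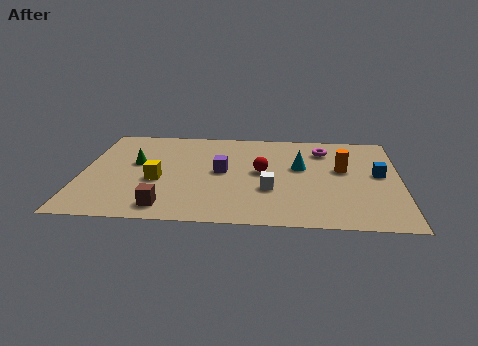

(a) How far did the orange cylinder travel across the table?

2.9

The orange cylinder moved from about (13.6, 8.3) to (12.3, 5.7), a distance of √(1.3² + 2.6²) ≈ 2.9.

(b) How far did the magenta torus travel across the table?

3.9

The magenta torus was near (8.3, 5.4) before and (11.4, 7.7) after, so it travelled √(3.1² + 2.3²) ≈ 3.9 units.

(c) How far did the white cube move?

3.4

From (6.2, 1.4) to (8.9, 3.4), the white cube covered √(2.7² + 2.0²) ≈ 3.4 units.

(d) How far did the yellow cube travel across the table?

3.4

The yellow cube moved from about (6.7, 5.4) to (3.6, 4.0), a distance of √(3.1² + 1.4²) ≈ 3.4.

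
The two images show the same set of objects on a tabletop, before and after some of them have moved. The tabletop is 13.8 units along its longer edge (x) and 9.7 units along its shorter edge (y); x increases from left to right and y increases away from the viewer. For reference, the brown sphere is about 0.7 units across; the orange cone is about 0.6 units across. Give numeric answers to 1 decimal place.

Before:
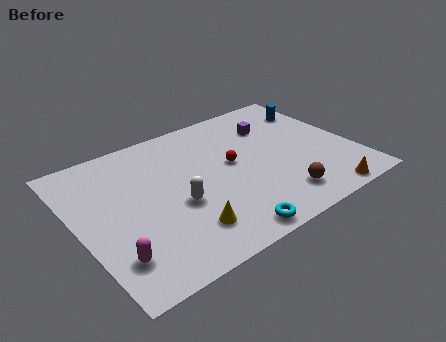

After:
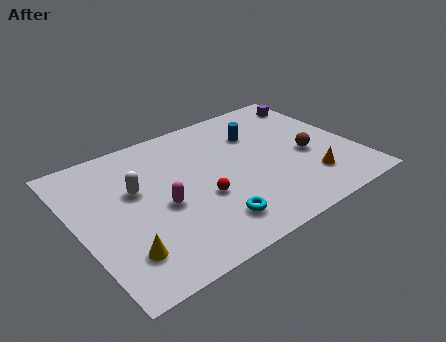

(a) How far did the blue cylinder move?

3.3

From (12.7, 7.4) to (9.4, 6.9), the blue cylinder covered √(3.3² + 0.5²) ≈ 3.3 units.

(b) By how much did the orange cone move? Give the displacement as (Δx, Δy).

(-0.4, 1.5)

The orange cone started near (11.5, 0.8) and ended near (11.1, 2.3).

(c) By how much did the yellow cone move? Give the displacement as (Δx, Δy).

(-3.0, 0.1)

From the two frames, the yellow cone sits at roughly (4.7, 2.1) before and (1.7, 2.2) after.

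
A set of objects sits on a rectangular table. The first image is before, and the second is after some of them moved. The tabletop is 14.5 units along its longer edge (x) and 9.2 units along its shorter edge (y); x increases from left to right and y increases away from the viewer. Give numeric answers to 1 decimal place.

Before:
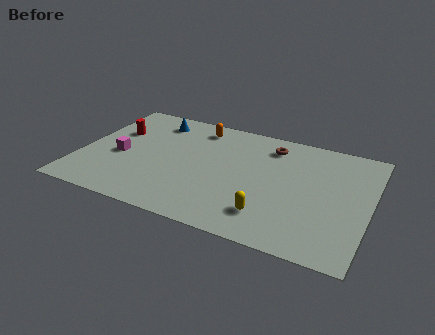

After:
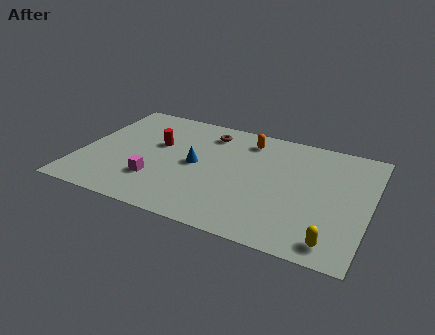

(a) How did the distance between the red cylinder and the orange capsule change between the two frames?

+0.4

The distance was about 4.4 in the first image and 4.8 in the second, so they moved 0.4 units further apart.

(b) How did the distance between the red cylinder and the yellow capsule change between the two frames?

+1.1

The distance was about 9.2 in the first image and 10.3 in the second, so they moved 1.1 units further apart.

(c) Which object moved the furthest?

the blue cone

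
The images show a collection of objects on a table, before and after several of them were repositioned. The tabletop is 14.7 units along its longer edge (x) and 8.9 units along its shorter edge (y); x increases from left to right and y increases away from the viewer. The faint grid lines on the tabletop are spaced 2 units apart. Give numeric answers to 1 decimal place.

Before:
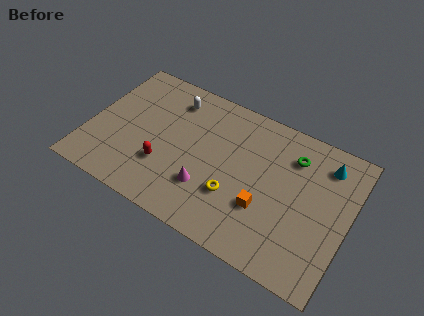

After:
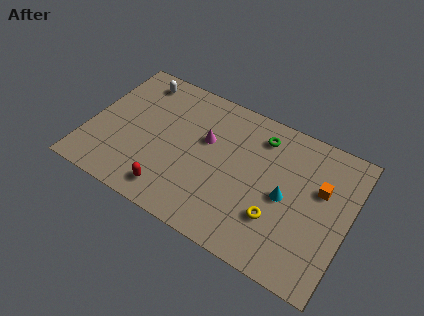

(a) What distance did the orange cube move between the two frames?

3.8

The orange cube moved from about (10.2, 3.0) to (13.0, 5.6), a distance of √(2.8² + 2.6²) ≈ 3.8.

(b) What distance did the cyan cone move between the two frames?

3.6

From (13.1, 7.2) to (11.2, 4.2), the cyan cone covered √(1.9² + 3.0²) ≈ 3.6 units.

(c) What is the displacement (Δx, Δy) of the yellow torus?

(2.4, -0.2)

From the two frames, the yellow torus sits at roughly (8.5, 2.9) before and (10.9, 2.7) after.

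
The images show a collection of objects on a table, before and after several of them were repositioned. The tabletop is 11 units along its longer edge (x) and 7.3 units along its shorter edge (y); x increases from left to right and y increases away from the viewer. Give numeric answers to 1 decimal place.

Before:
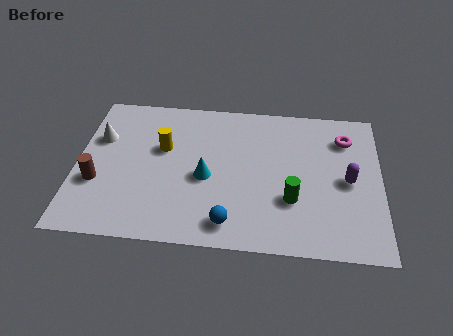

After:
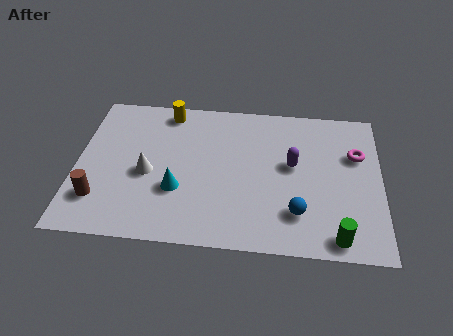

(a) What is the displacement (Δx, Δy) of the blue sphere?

(2.4, 0.7)

The blue sphere was at about (5.6, 1.1) and moved to about (8.0, 1.8).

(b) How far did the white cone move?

2.4

The white cone was near (0.8, 4.8) before and (2.6, 3.2) after, so it travelled √(1.8² + 1.6²) ≈ 2.4 units.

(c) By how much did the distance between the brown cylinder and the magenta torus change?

+0.3

The distance was about 9.4 in the first image and 9.7 in the second, so they moved 0.3 units further apart.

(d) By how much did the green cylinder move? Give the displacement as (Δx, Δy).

(1.6, -1.6)

The green cylinder started near (7.8, 2.4) and ended near (9.4, 0.8).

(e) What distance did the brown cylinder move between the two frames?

0.8

From (0.8, 2.6) to (0.9, 1.8), the brown cylinder covered √(0.1² + 0.8²) ≈ 0.8 units.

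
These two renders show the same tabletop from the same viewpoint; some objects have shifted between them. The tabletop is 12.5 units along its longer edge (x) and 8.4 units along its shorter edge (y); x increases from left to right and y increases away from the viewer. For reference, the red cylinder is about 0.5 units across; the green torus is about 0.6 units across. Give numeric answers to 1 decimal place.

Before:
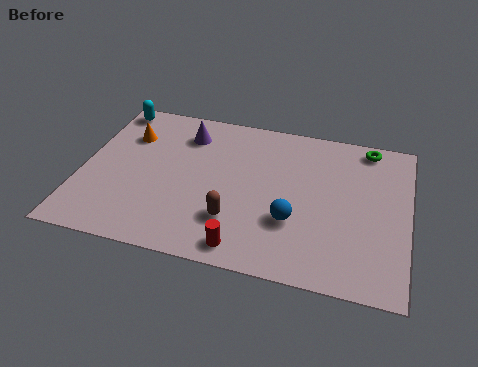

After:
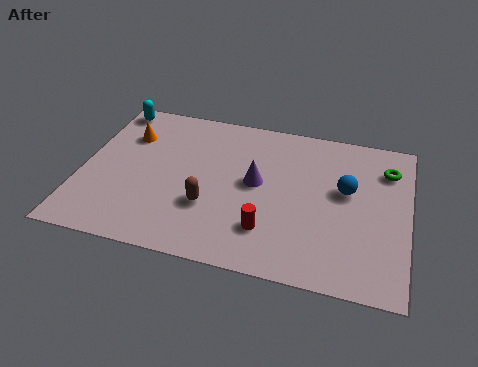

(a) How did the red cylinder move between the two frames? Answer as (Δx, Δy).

(0.8, 1.1)

The red cylinder was at about (6.5, 1.0) and moved to about (7.3, 2.1).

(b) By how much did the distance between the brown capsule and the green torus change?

+0.4

They were about 7.1 units apart before and 7.5 after — 0.4 units further apart.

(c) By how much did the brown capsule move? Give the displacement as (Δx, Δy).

(-1.0, 0.5)

The brown capsule started near (6.0, 2.3) and ended near (5.0, 2.8).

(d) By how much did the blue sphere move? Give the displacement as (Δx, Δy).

(1.9, 2.1)

From the two frames, the blue sphere sits at roughly (8.2, 2.8) before and (10.1, 4.9) after.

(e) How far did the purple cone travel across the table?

3.6

The purple cone was near (3.8, 6.6) before and (6.7, 4.5) after, so it travelled √(2.9² + 2.1²) ≈ 3.6 units.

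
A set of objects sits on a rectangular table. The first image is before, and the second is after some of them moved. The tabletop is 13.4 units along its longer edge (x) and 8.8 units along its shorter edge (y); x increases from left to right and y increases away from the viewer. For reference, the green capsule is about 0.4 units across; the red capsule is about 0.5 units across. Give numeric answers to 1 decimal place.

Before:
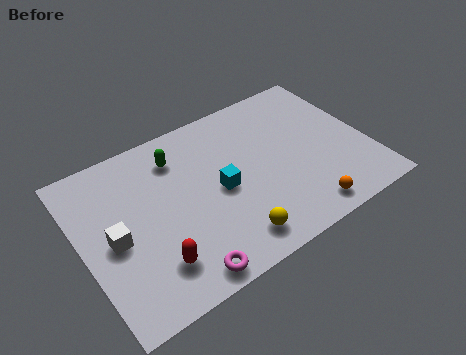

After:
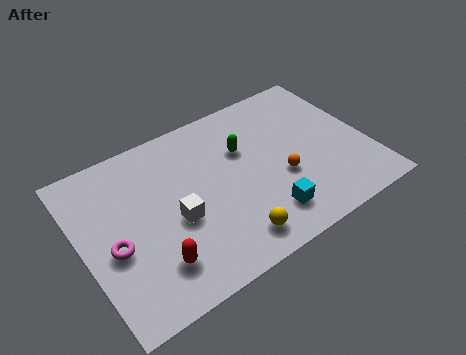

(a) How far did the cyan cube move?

2.9

From (6.4, 4.2) to (8.1, 1.8), the cyan cube covered √(1.7² + 2.4²) ≈ 2.9 units.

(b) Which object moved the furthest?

the magenta torus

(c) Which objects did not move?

the red capsule and the yellow sphere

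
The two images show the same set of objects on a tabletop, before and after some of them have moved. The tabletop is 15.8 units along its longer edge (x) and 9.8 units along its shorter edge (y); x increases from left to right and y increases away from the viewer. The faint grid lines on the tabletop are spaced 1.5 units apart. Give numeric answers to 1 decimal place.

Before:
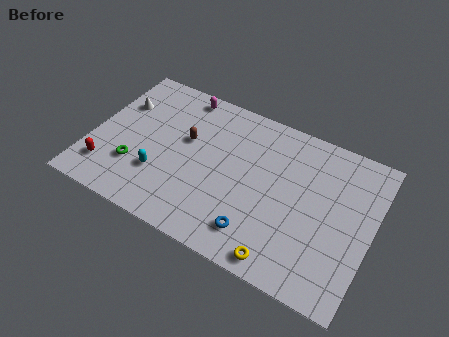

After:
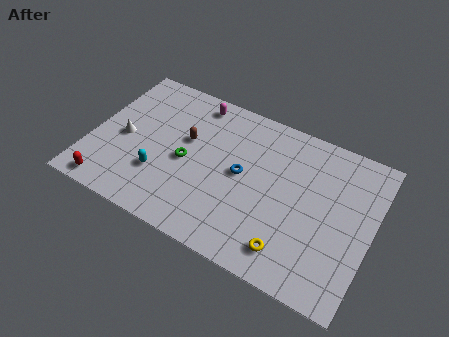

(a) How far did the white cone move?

2.3

From (1.2, 6.7) to (1.8, 4.5), the white cone covered √(0.6² + 2.2²) ≈ 2.3 units.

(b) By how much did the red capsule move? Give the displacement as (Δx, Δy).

(0.3, -1.1)

The red capsule was at about (1.2, 2.1) and moved to about (1.5, 1.0).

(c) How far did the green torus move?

3.1

The green torus was near (2.7, 2.9) before and (5.4, 4.5) after, so it travelled √(2.7² + 1.6²) ≈ 3.1 units.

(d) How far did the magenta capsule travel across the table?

0.8

The magenta capsule moved from about (4.5, 8.8) to (5.3, 8.6), a distance of √(0.8² + 0.2²) ≈ 0.8.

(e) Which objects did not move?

the brown capsule and the cyan capsule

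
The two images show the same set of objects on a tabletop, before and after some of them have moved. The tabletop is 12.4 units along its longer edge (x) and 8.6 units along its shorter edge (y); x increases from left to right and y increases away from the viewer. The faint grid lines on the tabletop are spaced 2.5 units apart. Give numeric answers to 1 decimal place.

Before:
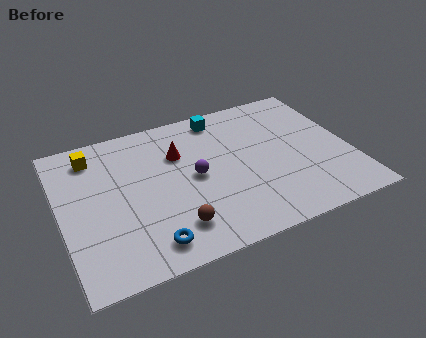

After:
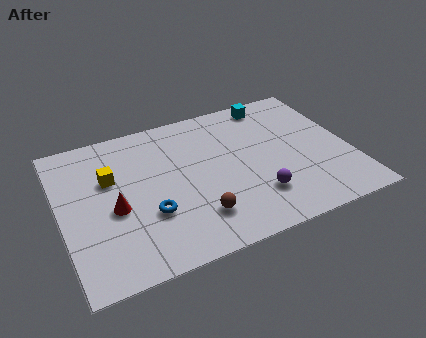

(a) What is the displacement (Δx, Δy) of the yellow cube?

(0.6, -1.6)

The yellow cube was at about (1.6, 7.1) and moved to about (2.2, 5.5).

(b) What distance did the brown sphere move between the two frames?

1.0

The brown sphere moved from about (4.5, 1.8) to (5.5, 2.0), a distance of √(1.0² + 0.2²) ≈ 1.0.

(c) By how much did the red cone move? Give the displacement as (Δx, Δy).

(-3.0, -2.2)

The red cone was at about (5.2, 5.9) and moved to about (2.2, 3.7).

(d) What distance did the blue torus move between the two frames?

1.6

From (3.4, 1.3) to (3.6, 2.9), the blue torus covered √(0.2² + 1.6²) ≈ 1.6 units.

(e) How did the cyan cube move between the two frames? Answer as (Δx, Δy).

(2.3, 0.1)

From the two frames, the cyan cube sits at roughly (7.2, 7.5) before and (9.5, 7.6) after.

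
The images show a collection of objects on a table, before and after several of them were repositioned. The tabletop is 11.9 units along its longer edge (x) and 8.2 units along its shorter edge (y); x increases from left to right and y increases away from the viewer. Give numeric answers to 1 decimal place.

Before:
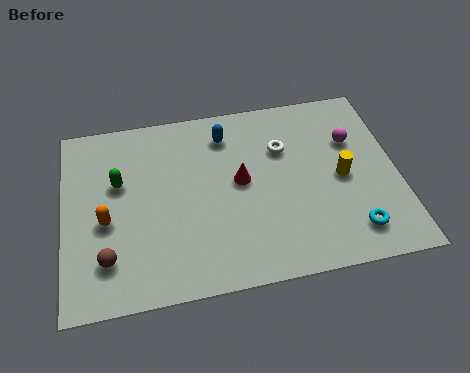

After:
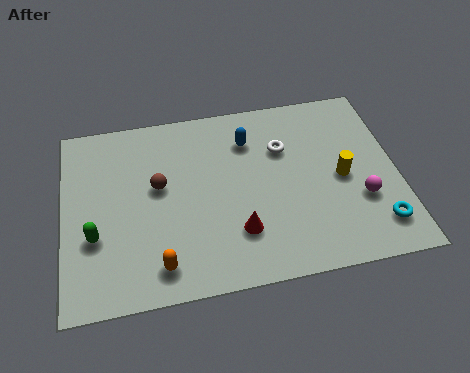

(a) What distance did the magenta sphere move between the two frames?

2.7

From (10.4, 5.5) to (10.5, 2.8), the magenta sphere covered √(0.1² + 2.7²) ≈ 2.7 units.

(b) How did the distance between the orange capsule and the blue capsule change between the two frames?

+0.6

The distance was about 5.4 in the first image and 6.0 in the second, so they moved 0.6 units further apart.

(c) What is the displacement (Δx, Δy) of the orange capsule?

(1.8, -2.2)

From the two frames, the orange capsule sits at roughly (1.5, 3.5) before and (3.3, 1.3) after.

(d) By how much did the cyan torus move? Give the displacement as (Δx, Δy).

(0.9, 0.1)

From the two frames, the cyan torus sits at roughly (10.1, 1.5) before and (11.0, 1.6) after.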